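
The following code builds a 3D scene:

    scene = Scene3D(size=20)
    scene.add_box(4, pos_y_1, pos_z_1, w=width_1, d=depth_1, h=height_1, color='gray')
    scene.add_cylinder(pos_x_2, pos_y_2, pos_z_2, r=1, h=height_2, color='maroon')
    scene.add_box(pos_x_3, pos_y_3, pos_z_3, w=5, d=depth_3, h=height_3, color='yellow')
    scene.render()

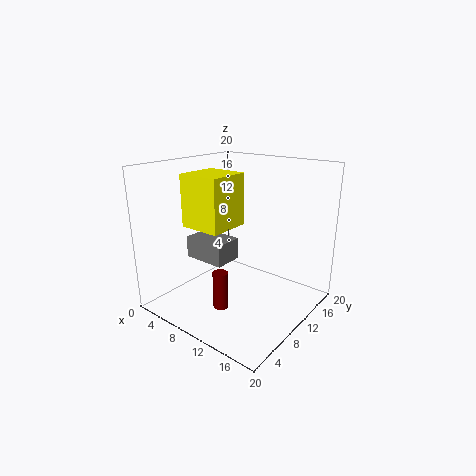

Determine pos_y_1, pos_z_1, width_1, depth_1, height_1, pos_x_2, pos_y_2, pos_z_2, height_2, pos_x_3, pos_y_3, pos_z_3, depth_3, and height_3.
pos_y_1 = 6; pos_z_1 = 7; width_1 = 6; depth_1 = 4; height_1 = 3; pos_x_2 = 11; pos_y_2 = 5; pos_z_2 = 2; height_2 = 5; pos_x_3 = 9; pos_y_3 = 1; pos_z_3 = 14; depth_3 = 5; height_3 = 6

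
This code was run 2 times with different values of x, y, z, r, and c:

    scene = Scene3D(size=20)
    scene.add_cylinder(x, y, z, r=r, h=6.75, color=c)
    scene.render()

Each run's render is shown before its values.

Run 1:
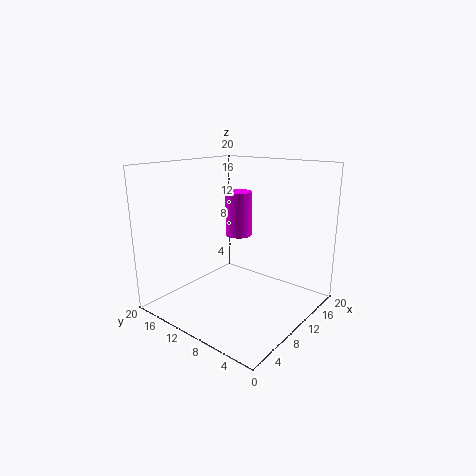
x = 14.25, y = 13.25, z = 8.75, r = 2, c = 'magenta'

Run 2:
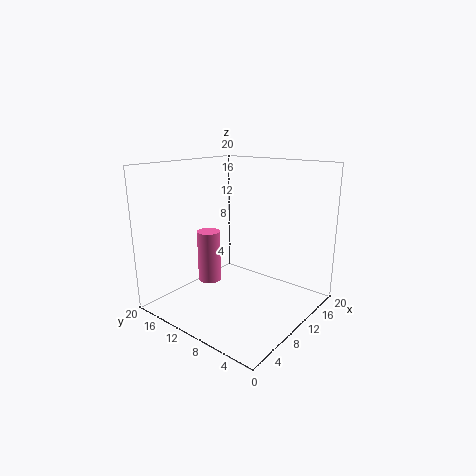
x = 5.75, y = 11.5, z = 5, r = 1.5, c = 'hotpink'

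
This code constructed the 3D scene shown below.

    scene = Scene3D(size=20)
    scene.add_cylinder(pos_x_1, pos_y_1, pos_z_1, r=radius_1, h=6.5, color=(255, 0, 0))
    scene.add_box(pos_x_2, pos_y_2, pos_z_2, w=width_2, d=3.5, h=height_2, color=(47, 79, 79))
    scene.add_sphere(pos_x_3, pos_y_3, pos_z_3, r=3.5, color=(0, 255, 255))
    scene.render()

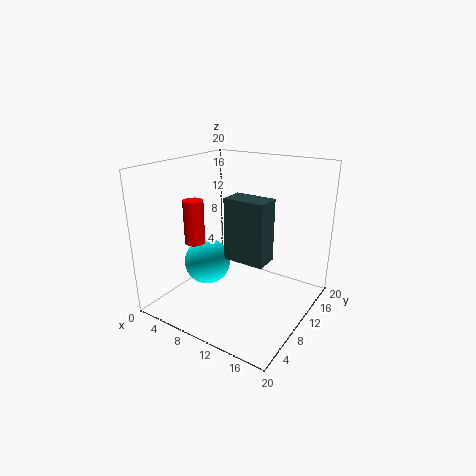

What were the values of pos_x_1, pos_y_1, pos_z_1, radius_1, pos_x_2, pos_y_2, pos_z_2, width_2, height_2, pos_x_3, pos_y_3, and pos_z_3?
pos_x_1 = 3, pos_y_1 = 9, pos_z_1 = 8, radius_1 = 1.5, pos_x_2 = 8, pos_y_2 = 9.5, pos_z_2 = 6.5, width_2 = 6, height_2 = 9, pos_x_3 = 4, pos_y_3 = 10.5, pos_z_3 = 4.5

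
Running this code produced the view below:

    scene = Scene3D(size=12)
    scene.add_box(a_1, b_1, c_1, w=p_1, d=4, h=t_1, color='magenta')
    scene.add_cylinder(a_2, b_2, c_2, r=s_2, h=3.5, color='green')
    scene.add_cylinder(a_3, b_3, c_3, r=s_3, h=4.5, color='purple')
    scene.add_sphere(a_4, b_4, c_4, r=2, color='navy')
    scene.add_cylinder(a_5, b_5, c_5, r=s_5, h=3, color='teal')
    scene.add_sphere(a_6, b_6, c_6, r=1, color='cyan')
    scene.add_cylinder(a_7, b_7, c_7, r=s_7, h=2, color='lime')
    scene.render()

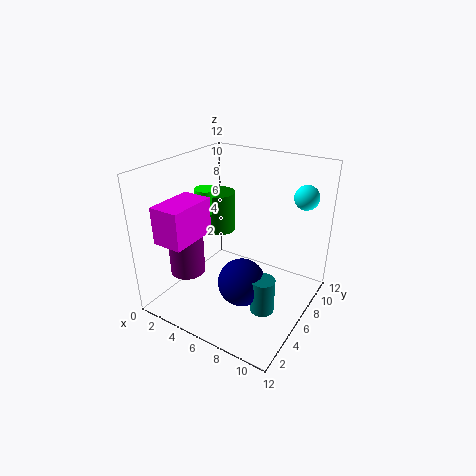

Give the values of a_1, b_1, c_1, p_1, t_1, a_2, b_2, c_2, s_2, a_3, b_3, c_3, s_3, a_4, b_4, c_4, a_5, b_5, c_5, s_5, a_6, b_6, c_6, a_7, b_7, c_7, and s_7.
a_1 = 1.5, b_1 = 1, c_1 = 6.5, p_1 = 2.5, t_1 = 3, a_2 = 3, b_2 = 7.5, c_2 = 5.5, s_2 = 1.5, a_3 = 2, b_3 = 4, c_3 = 2.5, s_3 = 1.5, a_4 = 7, b_4 = 5, c_4 = 2.5, a_5 = 9, b_5 = 5, c_5 = 0.5, s_5 = 1, a_6 = 10.5, b_6 = 9, c_6 = 9.5, a_7 = 2.5, b_7 = 6.5, c_7 = 7.5, s_7 = 1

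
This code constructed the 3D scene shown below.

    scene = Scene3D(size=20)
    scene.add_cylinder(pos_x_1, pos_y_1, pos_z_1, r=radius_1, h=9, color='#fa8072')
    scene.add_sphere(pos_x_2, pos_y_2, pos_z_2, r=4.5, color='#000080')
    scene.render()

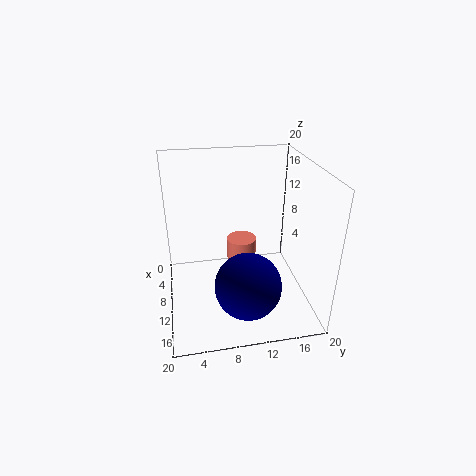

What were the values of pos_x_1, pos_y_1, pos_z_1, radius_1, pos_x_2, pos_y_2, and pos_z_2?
pos_x_1 = 10, pos_y_1 = 10.5, pos_z_1 = 1, radius_1 = 2, pos_x_2 = 14.5, pos_y_2 = 10.5, pos_z_2 = 5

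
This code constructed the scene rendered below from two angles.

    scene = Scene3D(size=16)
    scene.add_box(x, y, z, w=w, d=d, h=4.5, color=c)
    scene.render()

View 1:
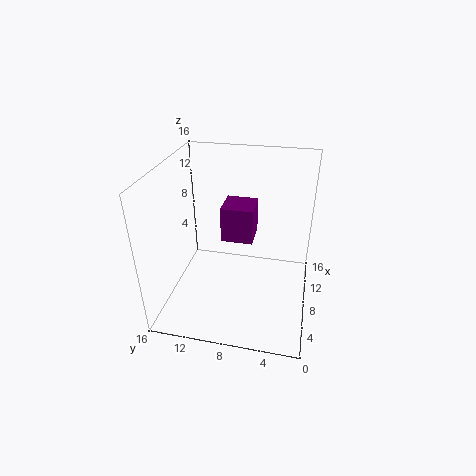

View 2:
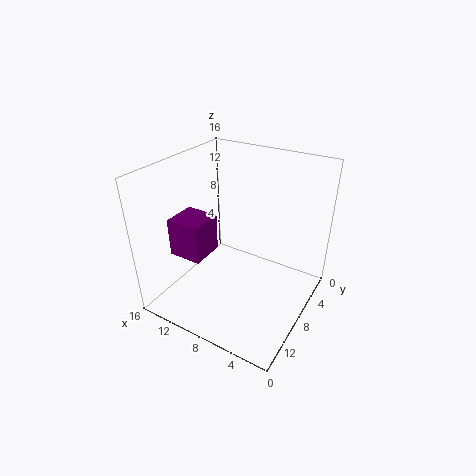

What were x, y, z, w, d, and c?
x = 11.5, y = 7, z = 5, w = 4, d = 4, c = 'purple'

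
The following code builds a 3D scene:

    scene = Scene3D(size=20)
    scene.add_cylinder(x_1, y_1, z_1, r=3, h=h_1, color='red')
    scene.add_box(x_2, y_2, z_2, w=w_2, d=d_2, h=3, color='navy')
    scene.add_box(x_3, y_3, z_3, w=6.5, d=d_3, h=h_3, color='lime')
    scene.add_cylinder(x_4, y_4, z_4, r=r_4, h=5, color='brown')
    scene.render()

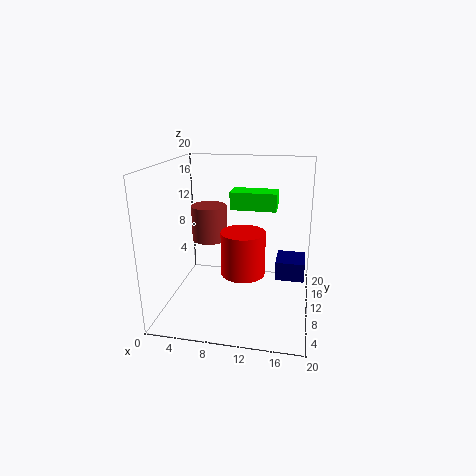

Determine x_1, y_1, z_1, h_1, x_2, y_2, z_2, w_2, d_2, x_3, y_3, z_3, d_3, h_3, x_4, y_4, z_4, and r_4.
x_1 = 11
y_1 = 8.5
z_1 = 5.5
h_1 = 6
x_2 = 15
y_2 = 14.5
z_2 = 1.5
w_2 = 4.5
d_2 = 5
x_3 = 8.5
y_3 = 11.5
z_3 = 13.5
d_3 = 3.5
h_3 = 2.5
x_4 = 5.5
y_4 = 11.5
z_4 = 9
r_4 = 2.5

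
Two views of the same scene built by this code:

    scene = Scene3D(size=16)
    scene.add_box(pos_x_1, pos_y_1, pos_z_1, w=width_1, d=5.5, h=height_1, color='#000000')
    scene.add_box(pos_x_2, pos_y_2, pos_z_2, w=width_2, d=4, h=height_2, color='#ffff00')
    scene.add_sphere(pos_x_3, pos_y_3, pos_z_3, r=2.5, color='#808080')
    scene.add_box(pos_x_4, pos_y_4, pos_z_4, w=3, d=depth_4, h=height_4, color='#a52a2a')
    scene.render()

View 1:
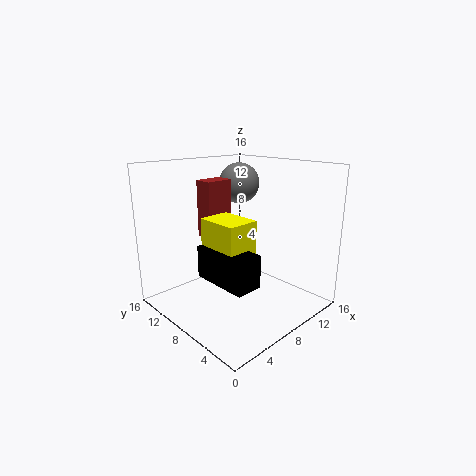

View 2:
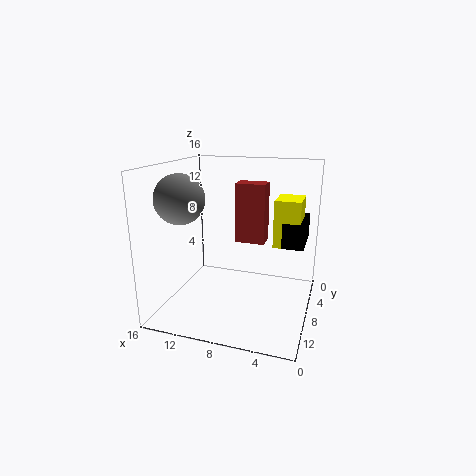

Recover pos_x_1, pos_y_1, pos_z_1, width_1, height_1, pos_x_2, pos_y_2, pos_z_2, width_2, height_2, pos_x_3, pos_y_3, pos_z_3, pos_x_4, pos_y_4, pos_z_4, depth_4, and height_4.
pos_x_1 = 1, pos_y_1 = 0.5, pos_z_1 = 6.5, width_1 = 2.5, height_1 = 3, pos_x_2 = 1.5, pos_y_2 = 2, pos_z_2 = 6.5, width_2 = 3, height_2 = 5.5, pos_x_3 = 12.5, pos_y_3 = 12.5, pos_z_3 = 13, pos_x_4 = 4.5, pos_y_4 = 8.5, pos_z_4 = 8.5, depth_4 = 2, height_4 = 6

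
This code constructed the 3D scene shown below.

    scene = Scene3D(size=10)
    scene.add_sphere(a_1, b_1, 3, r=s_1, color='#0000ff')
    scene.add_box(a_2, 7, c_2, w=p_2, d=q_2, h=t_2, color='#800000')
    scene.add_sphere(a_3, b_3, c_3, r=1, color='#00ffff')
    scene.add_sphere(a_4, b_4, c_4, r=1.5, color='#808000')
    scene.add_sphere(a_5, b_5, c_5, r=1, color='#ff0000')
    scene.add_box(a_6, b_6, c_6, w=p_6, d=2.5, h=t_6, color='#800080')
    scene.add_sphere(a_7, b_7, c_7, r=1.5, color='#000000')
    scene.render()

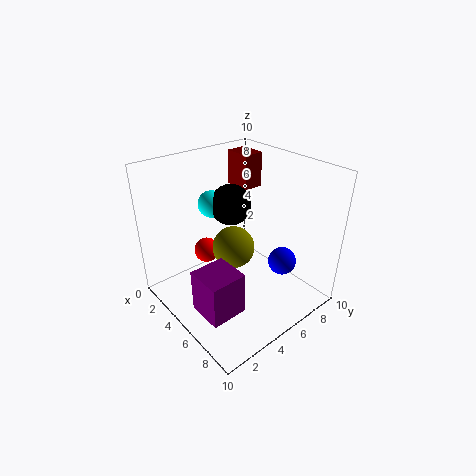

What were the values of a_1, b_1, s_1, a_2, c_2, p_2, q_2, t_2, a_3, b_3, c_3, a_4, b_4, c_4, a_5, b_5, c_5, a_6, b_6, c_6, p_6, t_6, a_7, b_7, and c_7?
a_1 = 7; b_1 = 7.5; s_1 = 1; a_2 = 1.5; c_2 = 7.5; p_2 = 2; q_2 = 1.5; t_2 = 2.5; a_3 = 2; b_3 = 5; c_3 = 6.5; a_4 = 4.5; b_4 = 5; c_4 = 4; a_5 = 1; b_5 = 5; c_5 = 2; a_6 = 5; b_6 = 1; c_6 = 1; p_6 = 2.5; t_6 = 3; a_7 = 3; b_7 = 6; c_7 = 6.5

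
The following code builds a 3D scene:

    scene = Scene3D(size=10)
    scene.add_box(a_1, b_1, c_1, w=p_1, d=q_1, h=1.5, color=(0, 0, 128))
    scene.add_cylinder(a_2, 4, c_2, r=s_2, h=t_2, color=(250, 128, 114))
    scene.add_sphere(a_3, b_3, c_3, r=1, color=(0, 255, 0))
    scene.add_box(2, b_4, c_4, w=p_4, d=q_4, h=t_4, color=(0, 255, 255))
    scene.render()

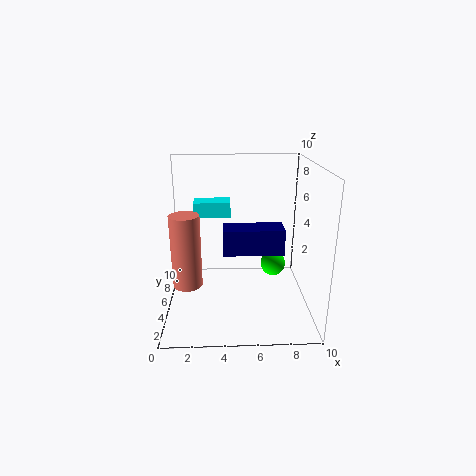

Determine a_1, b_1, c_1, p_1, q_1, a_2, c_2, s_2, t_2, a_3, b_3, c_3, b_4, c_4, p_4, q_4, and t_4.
a_1 = 4, b_1 = 1, c_1 = 5.5, p_1 = 3.5, q_1 = 1.5, a_2 = 1.5, c_2 = 2, s_2 = 1, t_2 = 5, a_3 = 8, b_3 = 8, c_3 = 1.5, b_4 = 5, c_4 = 6.5, p_4 = 2.5, q_4 = 1.5, t_4 = 1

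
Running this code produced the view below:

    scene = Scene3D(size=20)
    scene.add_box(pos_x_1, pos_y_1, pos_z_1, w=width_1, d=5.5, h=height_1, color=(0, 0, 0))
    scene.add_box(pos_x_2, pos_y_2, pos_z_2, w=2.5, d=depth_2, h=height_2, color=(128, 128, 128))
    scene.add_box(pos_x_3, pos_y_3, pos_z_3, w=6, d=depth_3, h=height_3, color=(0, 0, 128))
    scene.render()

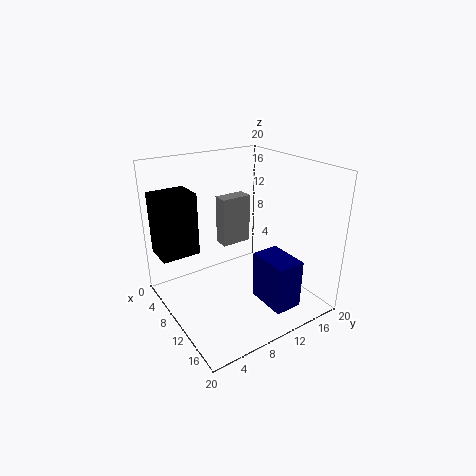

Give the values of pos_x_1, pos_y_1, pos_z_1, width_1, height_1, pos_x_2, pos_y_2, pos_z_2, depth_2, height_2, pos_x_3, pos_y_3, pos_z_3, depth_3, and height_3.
pos_x_1 = 1.5, pos_y_1 = 0.5, pos_z_1 = 7, width_1 = 4.5, height_1 = 9, pos_x_2 = 0.5, pos_y_2 = 12, pos_z_2 = 5, depth_2 = 5, height_2 = 8, pos_x_3 = 11, pos_y_3 = 12, pos_z_3 = 0.5, depth_3 = 4, height_3 = 7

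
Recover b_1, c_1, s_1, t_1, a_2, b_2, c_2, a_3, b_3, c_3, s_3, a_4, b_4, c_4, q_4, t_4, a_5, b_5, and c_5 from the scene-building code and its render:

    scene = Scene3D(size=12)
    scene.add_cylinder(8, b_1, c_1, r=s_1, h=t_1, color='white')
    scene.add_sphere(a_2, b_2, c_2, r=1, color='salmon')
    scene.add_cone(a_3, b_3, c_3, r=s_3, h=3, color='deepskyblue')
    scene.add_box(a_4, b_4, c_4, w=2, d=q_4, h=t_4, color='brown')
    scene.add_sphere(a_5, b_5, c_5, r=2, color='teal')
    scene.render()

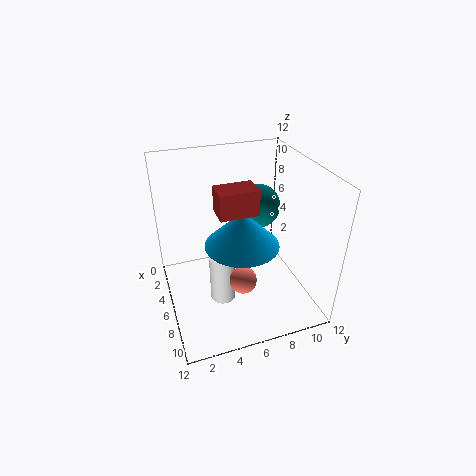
b_1 = 4
c_1 = 2
s_1 = 1
t_1 = 4
a_2 = 10
b_2 = 5
c_2 = 5
a_3 = 7
b_3 = 6
c_3 = 6
s_3 = 3
a_4 = 6
b_4 = 4
c_4 = 9
q_4 = 3
t_4 = 2
a_5 = 3
b_5 = 9
c_5 = 7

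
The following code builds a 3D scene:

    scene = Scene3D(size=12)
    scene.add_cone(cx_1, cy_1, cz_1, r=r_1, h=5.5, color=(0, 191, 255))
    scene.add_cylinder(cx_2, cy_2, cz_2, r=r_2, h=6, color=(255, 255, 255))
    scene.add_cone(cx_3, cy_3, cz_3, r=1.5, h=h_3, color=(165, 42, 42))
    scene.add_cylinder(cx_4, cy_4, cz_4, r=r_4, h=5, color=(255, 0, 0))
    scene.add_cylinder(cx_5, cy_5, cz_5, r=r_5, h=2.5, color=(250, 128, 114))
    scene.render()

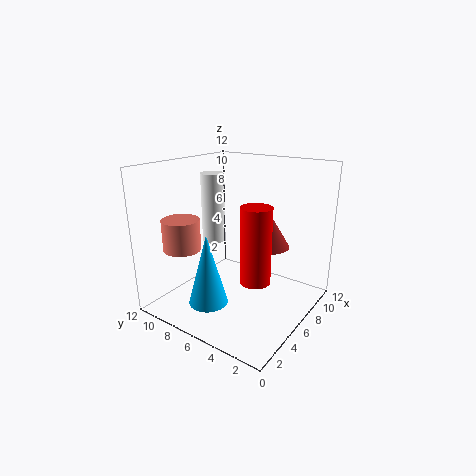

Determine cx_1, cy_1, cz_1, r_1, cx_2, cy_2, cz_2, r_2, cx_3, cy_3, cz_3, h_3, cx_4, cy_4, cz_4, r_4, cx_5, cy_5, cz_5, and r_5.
cx_1 = 2; cy_1 = 6; cz_1 = 2; r_1 = 1.5; cx_2 = 6.5; cy_2 = 9; cz_2 = 5; r_2 = 1; cx_3 = 5; cy_3 = 2.5; cz_3 = 6.5; h_3 = 2.5; cx_4 = 1.5; cy_4 = 1.5; cz_4 = 5.5; r_4 = 1; cx_5 = 2.5; cy_5 = 9; cz_5 = 5.5; r_5 = 1.5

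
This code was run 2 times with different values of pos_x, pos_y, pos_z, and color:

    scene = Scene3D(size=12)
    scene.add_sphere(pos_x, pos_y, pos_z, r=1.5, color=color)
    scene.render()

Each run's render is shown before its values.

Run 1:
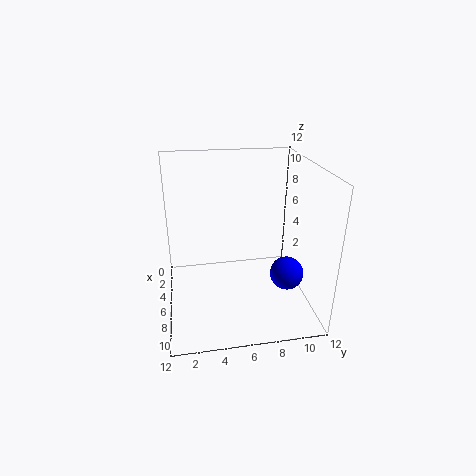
pos_x = 6; pos_y = 10.5; pos_z = 2; color = 'blue'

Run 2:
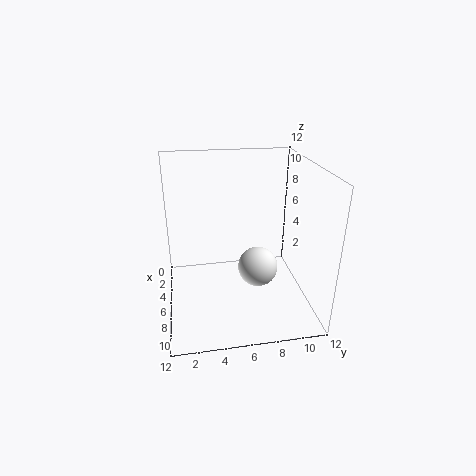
pos_x = 9; pos_y = 7; pos_z = 5; color = 'white'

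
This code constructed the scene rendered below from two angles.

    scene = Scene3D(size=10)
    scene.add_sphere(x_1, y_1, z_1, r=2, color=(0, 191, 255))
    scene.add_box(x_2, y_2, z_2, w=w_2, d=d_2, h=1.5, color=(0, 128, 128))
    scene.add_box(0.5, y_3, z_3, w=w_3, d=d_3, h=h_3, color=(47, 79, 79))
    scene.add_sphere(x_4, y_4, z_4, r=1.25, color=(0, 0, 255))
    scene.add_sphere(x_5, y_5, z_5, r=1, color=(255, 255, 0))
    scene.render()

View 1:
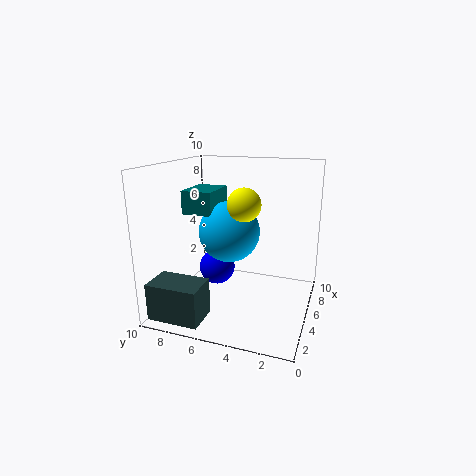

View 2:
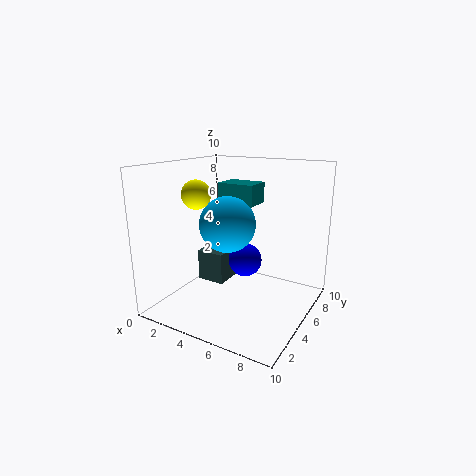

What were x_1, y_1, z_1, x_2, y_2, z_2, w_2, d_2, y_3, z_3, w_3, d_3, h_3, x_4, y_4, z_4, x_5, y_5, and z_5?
x_1 = 4, y_1 = 5.25, z_1 = 5.75, x_2 = 2.75, y_2 = 6, z_2 = 7, w_2 = 2.75, d_2 = 2, y_3 = 6.25, z_3 = 0.25, w_3 = 2.25, d_3 = 3.5, h_3 = 2.5, x_4 = 4.75, y_4 = 6.5, z_4 = 2.75, x_5 = 2.5, y_5 = 3.75, z_5 = 8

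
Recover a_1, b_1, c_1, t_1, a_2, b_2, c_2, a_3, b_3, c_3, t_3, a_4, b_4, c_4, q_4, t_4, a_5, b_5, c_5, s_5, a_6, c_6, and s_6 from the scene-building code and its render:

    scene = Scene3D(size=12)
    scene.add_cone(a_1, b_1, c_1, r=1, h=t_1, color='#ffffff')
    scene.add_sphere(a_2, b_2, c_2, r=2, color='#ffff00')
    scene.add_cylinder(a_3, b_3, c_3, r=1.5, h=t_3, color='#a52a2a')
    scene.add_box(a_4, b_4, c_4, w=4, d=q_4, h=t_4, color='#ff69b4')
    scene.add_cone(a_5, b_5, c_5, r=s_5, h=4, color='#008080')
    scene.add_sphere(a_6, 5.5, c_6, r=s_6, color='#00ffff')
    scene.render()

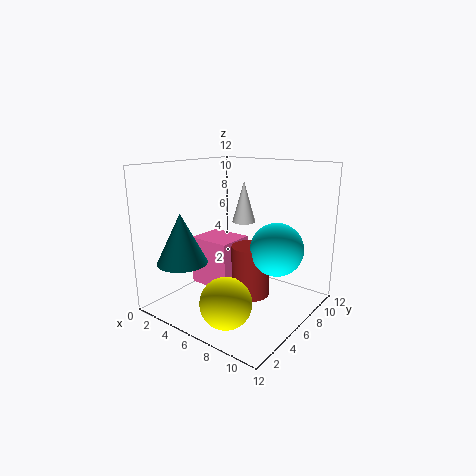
a_1 = 5.5
b_1 = 7.5
c_1 = 7
t_1 = 3.5
a_2 = 7.5
b_2 = 2.5
c_2 = 2
a_3 = 8
b_3 = 5
c_3 = 2
t_3 = 4
a_4 = 0.5
b_4 = 6
c_4 = 0.5
q_4 = 3.5
t_4 = 4.5
a_5 = 3.5
b_5 = 2
c_5 = 4.5
s_5 = 2
a_6 = 10
c_6 = 6
s_6 = 2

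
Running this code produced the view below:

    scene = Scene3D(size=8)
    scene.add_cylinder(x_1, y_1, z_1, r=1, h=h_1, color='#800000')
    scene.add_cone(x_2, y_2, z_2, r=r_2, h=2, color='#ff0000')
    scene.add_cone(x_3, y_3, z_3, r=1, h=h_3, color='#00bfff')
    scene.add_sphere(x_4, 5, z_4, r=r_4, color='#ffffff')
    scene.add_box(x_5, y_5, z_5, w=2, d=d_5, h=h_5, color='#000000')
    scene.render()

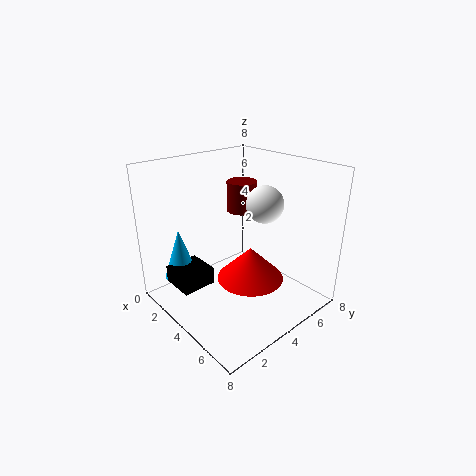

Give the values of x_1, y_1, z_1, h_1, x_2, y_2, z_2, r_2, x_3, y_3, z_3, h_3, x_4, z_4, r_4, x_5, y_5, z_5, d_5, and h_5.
x_1 = 1, y_1 = 7, z_1 = 4, h_1 = 2, x_2 = 4, y_2 = 5, z_2 = 1, r_2 = 2, x_3 = 1, y_3 = 2, z_3 = 1, h_3 = 3, x_4 = 5, z_4 = 6, r_4 = 1, x_5 = 1, y_5 = 1, z_5 = 1, d_5 = 2, h_5 = 1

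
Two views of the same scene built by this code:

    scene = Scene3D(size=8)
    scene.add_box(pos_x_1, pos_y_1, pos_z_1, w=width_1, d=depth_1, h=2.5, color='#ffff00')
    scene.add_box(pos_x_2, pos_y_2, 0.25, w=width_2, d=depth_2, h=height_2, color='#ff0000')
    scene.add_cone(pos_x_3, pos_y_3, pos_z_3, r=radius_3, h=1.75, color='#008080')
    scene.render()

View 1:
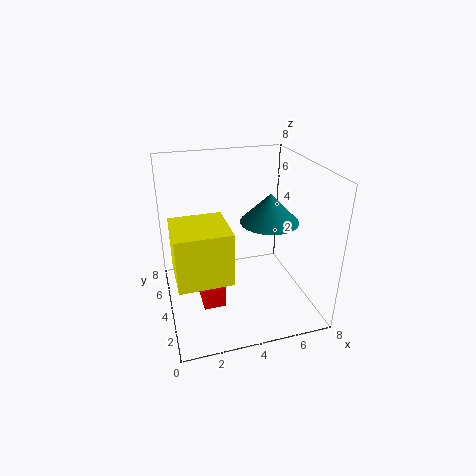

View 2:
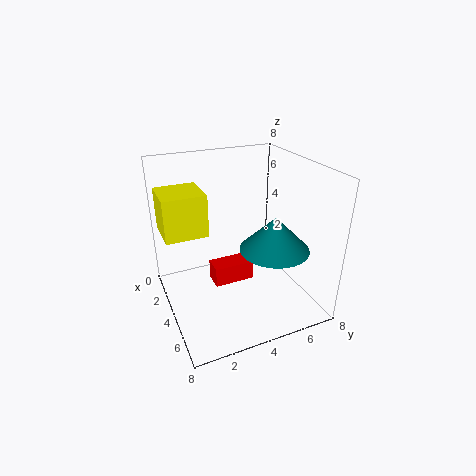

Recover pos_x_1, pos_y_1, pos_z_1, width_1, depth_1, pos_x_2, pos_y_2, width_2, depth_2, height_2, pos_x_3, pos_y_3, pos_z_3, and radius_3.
pos_x_1 = 0.25; pos_y_1 = 0.25; pos_z_1 = 3.75; width_1 = 2.5; depth_1 = 2.5; pos_x_2 = 1.75; pos_y_2 = 3; width_2 = 1.25; depth_2 = 2.5; height_2 = 1.25; pos_x_3 = 6.25; pos_y_3 = 5; pos_z_3 = 4.25; radius_3 = 1.75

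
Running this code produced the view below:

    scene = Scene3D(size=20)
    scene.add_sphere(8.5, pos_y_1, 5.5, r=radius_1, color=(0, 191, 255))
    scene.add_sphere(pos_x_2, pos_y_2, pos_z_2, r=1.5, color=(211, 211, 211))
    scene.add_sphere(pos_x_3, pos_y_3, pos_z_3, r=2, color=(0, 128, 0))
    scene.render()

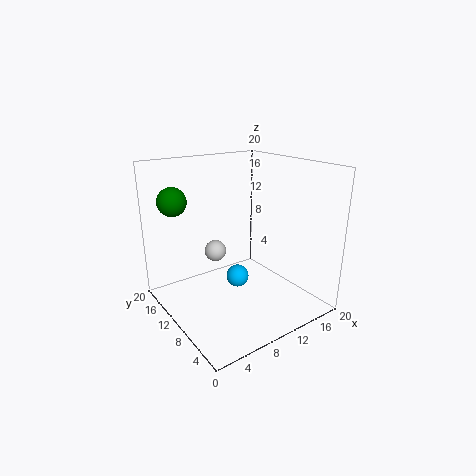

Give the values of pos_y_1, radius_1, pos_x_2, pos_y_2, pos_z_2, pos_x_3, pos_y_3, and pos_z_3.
pos_y_1 = 8; radius_1 = 1.5; pos_x_2 = 7.5; pos_y_2 = 12; pos_z_2 = 8; pos_x_3 = 3; pos_y_3 = 15.5; pos_z_3 = 15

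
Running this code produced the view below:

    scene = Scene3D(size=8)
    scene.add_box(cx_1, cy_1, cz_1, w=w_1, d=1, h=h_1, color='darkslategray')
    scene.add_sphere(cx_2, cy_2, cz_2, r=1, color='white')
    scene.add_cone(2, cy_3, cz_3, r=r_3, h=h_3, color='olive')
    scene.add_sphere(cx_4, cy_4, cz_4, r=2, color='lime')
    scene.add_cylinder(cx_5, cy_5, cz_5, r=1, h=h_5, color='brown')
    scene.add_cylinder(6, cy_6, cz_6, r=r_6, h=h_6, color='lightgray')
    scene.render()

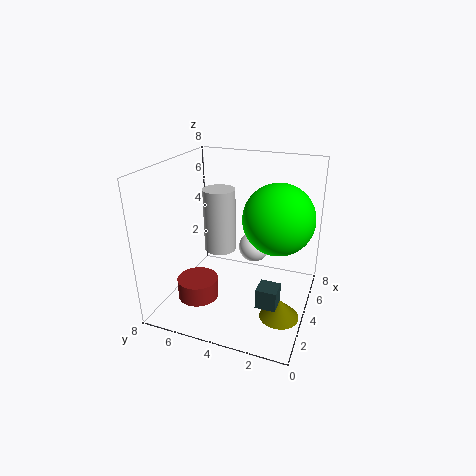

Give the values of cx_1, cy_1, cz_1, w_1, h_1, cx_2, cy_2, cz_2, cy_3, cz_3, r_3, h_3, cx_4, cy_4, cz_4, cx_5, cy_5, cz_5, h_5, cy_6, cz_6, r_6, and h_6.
cx_1 = 1, cy_1 = 1, cz_1 = 2, w_1 = 1, h_1 = 1, cx_2 = 7, cy_2 = 4, cz_2 = 2, cy_3 = 1, cz_3 = 1, r_3 = 1, h_3 = 1, cx_4 = 5, cy_4 = 2, cz_4 = 5, cx_5 = 1, cy_5 = 5, cz_5 = 2, h_5 = 1, cy_6 = 6, cz_6 = 2, r_6 = 1, h_6 = 4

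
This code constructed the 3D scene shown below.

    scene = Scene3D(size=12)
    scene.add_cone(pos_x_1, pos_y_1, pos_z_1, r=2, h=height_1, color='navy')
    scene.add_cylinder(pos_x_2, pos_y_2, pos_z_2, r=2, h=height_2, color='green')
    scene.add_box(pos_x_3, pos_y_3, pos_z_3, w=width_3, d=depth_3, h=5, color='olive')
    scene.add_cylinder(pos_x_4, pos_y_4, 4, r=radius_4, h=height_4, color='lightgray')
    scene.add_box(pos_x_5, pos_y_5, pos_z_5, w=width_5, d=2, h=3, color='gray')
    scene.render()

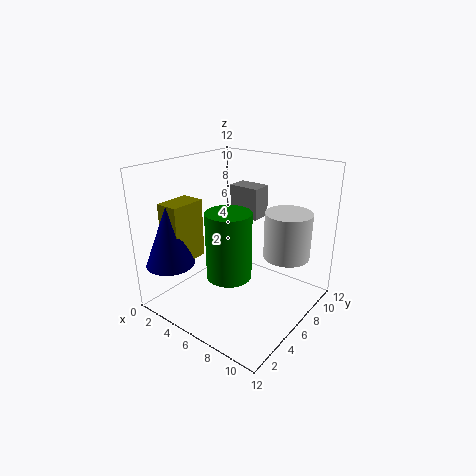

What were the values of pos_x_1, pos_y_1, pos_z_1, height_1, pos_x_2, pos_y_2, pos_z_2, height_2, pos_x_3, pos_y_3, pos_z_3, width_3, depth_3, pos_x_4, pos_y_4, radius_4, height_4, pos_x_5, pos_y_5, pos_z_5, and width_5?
pos_x_1 = 2
pos_y_1 = 2
pos_z_1 = 4
height_1 = 5
pos_x_2 = 5
pos_y_2 = 6
pos_z_2 = 2
height_2 = 6
pos_x_3 = 1
pos_y_3 = 2
pos_z_3 = 4
width_3 = 2
depth_3 = 3
pos_x_4 = 9
pos_y_4 = 9
radius_4 = 2
height_4 = 4
pos_x_5 = 2
pos_y_5 = 10
pos_z_5 = 6
width_5 = 3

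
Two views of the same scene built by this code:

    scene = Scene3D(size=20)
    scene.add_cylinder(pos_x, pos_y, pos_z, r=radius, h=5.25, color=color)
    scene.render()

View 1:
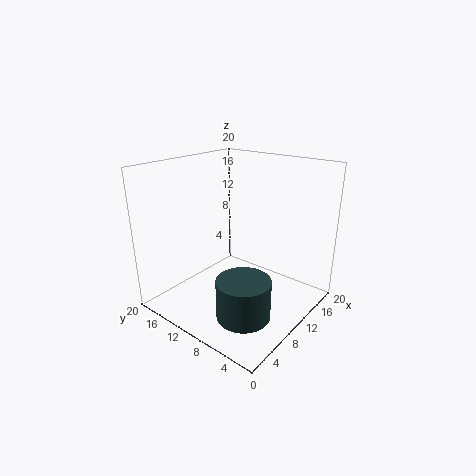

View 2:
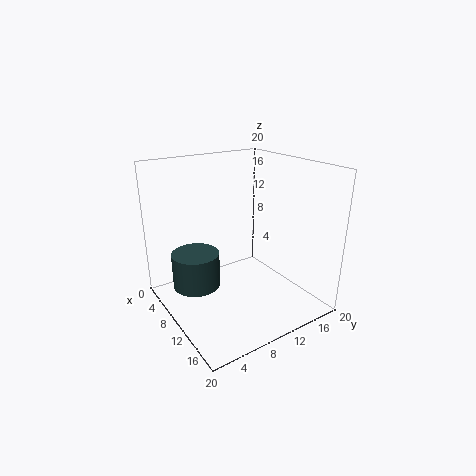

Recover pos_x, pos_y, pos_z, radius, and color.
pos_x = 5.5, pos_y = 5.5, pos_z = 1.75, radius = 3.5, color = 'darkslategray'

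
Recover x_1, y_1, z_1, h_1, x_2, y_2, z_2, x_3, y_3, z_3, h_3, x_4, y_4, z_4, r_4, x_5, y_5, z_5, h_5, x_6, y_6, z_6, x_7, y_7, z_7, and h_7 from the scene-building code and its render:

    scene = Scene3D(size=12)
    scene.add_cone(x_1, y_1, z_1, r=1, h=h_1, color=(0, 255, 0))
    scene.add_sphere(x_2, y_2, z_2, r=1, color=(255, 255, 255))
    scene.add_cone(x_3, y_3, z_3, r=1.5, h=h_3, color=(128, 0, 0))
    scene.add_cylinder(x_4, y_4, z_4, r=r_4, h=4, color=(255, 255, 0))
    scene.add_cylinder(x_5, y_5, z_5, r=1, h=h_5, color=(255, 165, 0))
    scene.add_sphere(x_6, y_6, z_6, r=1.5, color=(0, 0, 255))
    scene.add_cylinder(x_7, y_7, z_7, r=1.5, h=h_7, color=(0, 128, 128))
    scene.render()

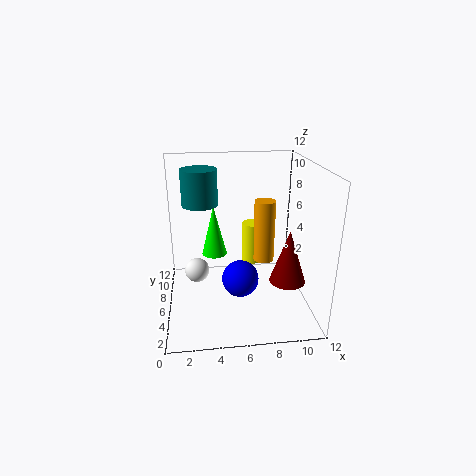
x_1 = 4
y_1 = 5.5
z_1 = 5
h_1 = 4
x_2 = 2.5
y_2 = 5.5
z_2 = 3.5
x_3 = 10
y_3 = 4.5
z_3 = 2.5
h_3 = 4.5
x_4 = 8
y_4 = 10.5
z_4 = 1.5
r_4 = 1
x_5 = 9
y_5 = 9.5
z_5 = 2
h_5 = 6
x_6 = 6
y_6 = 4.5
z_6 = 3
x_7 = 3
y_7 = 7.5
z_7 = 8.5
h_7 = 3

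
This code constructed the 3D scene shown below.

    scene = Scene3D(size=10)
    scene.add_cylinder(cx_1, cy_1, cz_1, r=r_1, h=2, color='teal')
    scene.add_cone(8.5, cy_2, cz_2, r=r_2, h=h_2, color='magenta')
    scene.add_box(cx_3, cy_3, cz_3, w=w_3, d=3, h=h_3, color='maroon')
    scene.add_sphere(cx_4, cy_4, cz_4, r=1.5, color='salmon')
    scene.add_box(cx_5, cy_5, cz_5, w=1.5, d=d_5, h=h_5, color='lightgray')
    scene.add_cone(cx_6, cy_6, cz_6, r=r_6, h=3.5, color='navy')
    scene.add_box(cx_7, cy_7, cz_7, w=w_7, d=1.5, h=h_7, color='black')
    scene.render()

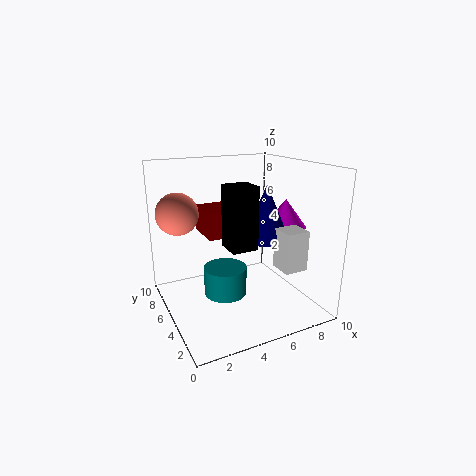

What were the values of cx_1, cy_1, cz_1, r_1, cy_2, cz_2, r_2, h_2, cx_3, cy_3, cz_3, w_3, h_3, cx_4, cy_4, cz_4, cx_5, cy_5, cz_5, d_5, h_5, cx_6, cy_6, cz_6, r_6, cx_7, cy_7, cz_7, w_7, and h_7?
cx_1 = 4; cy_1 = 5; cz_1 = 1; r_1 = 1.5; cy_2 = 4.5; cz_2 = 5.5; r_2 = 1.5; h_2 = 2; cx_3 = 3.5; cy_3 = 6.5; cz_3 = 4.5; w_3 = 2.5; h_3 = 2; cx_4 = 1.5; cy_4 = 7.5; cz_4 = 6.5; cx_5 = 6; cy_5 = 0.5; cz_5 = 4; d_5 = 1.5; h_5 = 2.5; cx_6 = 6; cy_6 = 3; cz_6 = 5.5; r_6 = 1.5; cx_7 = 2.5; cy_7 = 0.5; cz_7 = 6; w_7 = 1.5; h_7 = 3.5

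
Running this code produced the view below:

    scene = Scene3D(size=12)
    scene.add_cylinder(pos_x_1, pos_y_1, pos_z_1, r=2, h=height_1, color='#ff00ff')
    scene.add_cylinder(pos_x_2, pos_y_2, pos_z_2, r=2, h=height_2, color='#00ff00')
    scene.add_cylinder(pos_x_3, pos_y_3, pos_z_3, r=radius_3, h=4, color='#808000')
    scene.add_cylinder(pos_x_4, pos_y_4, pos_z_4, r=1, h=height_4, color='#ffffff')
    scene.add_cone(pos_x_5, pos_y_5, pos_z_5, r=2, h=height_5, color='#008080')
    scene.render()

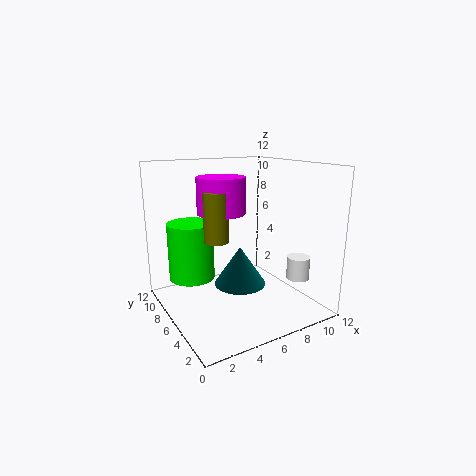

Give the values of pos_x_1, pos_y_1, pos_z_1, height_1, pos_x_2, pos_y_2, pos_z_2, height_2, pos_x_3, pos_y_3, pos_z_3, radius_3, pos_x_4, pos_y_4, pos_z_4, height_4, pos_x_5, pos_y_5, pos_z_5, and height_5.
pos_x_1 = 5; pos_y_1 = 7; pos_z_1 = 8; height_1 = 3; pos_x_2 = 3; pos_y_2 = 9; pos_z_2 = 2; height_2 = 5; pos_x_3 = 4; pos_y_3 = 6; pos_z_3 = 6; radius_3 = 1; pos_x_4 = 11; pos_y_4 = 4; pos_z_4 = 2; height_4 = 2; pos_x_5 = 5; pos_y_5 = 4; pos_z_5 = 3; height_5 = 3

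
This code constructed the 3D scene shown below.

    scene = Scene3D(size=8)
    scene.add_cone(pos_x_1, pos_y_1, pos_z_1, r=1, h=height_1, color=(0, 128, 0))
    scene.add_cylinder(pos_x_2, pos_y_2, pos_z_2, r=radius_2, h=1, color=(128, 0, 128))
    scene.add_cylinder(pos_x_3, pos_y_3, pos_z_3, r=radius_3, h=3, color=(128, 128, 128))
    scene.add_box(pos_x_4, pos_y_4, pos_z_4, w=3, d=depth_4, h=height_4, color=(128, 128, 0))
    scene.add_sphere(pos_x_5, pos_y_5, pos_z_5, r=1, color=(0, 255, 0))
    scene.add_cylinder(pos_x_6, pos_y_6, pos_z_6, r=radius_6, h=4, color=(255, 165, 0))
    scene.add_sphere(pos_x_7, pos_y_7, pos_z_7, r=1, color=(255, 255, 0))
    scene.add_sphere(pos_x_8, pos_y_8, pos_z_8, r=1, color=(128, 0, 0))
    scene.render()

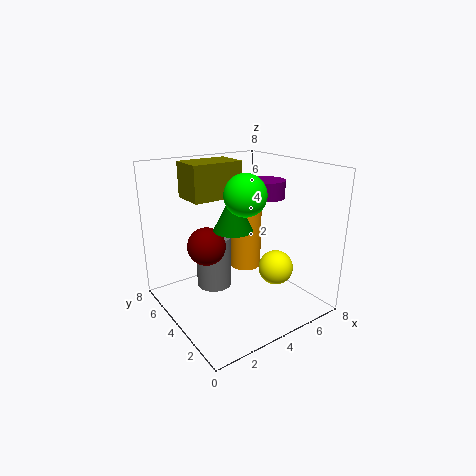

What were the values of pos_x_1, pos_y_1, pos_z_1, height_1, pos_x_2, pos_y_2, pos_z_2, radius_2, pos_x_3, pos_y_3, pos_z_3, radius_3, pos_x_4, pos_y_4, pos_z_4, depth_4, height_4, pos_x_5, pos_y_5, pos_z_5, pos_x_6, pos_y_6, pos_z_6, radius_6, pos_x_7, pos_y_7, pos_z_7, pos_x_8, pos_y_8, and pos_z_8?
pos_x_1 = 3; pos_y_1 = 3; pos_z_1 = 5; height_1 = 2; pos_x_2 = 6; pos_y_2 = 4; pos_z_2 = 6; radius_2 = 1; pos_x_3 = 3; pos_y_3 = 5; pos_z_3 = 1; radius_3 = 1; pos_x_4 = 2; pos_y_4 = 5; pos_z_4 = 6; depth_4 = 2; height_4 = 2; pos_x_5 = 3; pos_y_5 = 2; pos_z_5 = 7; pos_x_6 = 6; pos_y_6 = 6; pos_z_6 = 1; radius_6 = 1; pos_x_7 = 6; pos_y_7 = 3; pos_z_7 = 2; pos_x_8 = 2; pos_y_8 = 4; pos_z_8 = 4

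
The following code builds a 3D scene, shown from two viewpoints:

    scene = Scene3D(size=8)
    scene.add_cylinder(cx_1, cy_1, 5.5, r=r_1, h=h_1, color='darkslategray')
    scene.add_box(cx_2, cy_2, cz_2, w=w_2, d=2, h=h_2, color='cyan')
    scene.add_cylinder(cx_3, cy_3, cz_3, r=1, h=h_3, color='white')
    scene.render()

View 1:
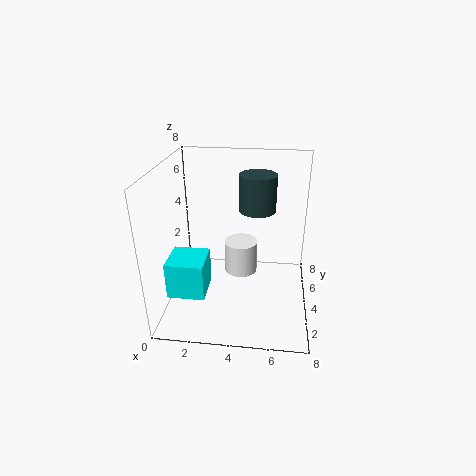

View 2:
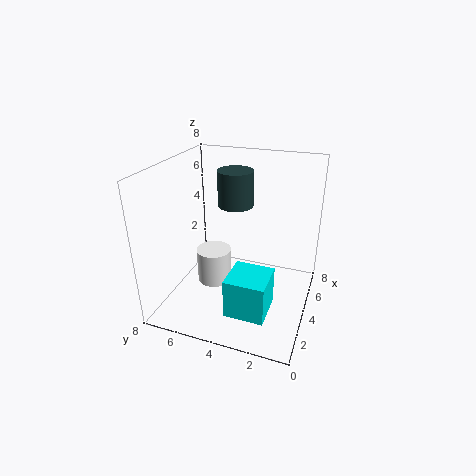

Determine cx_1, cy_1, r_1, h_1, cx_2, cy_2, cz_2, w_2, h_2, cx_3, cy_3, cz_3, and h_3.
cx_1 = 5, cy_1 = 4.5, r_1 = 1, h_1 = 2, cx_2 = 0.5, cy_2 = 1.5, cz_2 = 1.5, w_2 = 2, h_2 = 2, cx_3 = 4, cy_3 = 5.5, cz_3 = 1, h_3 = 2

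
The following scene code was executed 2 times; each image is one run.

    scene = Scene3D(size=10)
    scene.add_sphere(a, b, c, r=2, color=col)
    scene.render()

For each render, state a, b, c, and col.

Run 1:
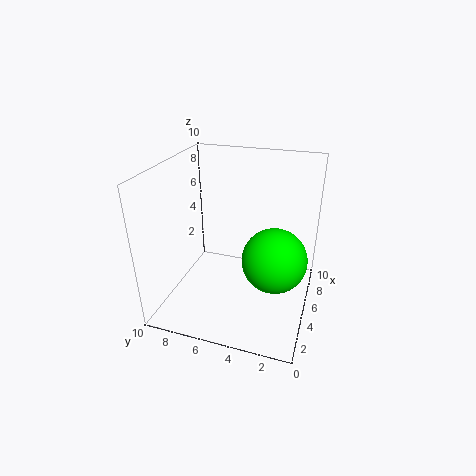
a = 3; b = 2; c = 5; col = 'lime'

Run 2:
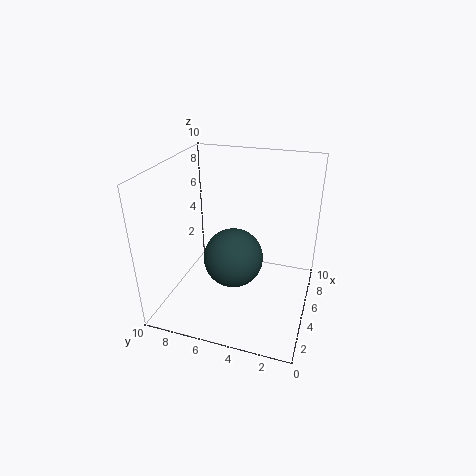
a = 4; b = 5; c = 4; col = 'darkslategray'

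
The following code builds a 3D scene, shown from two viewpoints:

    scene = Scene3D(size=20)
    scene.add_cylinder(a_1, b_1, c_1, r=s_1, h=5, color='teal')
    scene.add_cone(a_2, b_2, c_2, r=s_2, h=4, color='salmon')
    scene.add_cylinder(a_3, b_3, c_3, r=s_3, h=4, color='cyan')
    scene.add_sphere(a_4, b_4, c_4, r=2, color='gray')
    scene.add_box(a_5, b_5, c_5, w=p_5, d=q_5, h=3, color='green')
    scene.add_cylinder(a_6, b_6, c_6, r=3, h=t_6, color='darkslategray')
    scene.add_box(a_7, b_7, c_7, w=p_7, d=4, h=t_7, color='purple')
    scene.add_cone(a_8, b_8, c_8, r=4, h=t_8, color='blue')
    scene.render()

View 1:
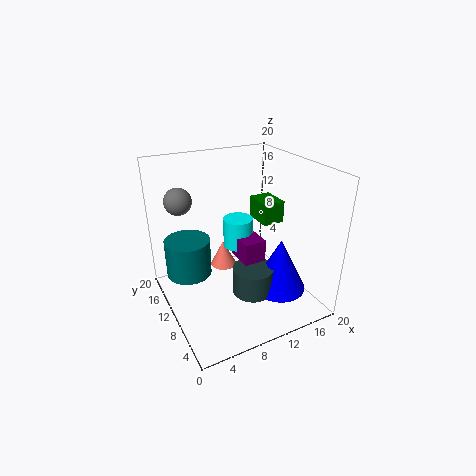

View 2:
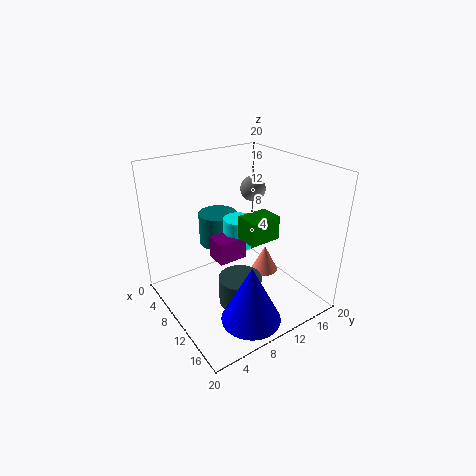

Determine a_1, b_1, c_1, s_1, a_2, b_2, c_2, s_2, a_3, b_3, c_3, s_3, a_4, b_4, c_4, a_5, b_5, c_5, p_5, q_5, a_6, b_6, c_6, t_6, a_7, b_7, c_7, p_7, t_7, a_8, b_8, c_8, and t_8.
a_1 = 3, b_1 = 11, c_1 = 6, s_1 = 3, a_2 = 10, b_2 = 15, c_2 = 3, s_2 = 2, a_3 = 10, b_3 = 10, c_3 = 9, s_3 = 2, a_4 = 4, b_4 = 17, c_4 = 14, a_5 = 13, b_5 = 8, c_5 = 12, p_5 = 3, q_5 = 4, a_6 = 12, b_6 = 9, c_6 = 1, t_6 = 4, a_7 = 9, b_7 = 6, c_7 = 8, p_7 = 3, t_7 = 3, a_8 = 16, b_8 = 8, c_8 = 1, t_8 = 8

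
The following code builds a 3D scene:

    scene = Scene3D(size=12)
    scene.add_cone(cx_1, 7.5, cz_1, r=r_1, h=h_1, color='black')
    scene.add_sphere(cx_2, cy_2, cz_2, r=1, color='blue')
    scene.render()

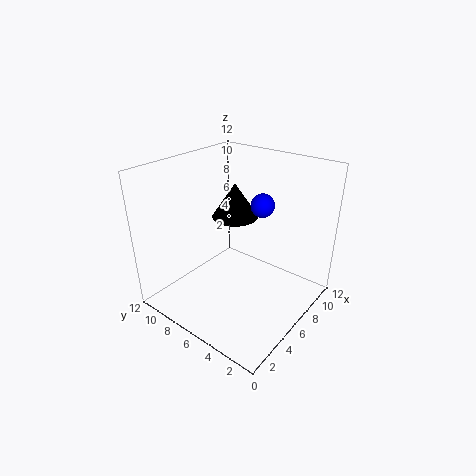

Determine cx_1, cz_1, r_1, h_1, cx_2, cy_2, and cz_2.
cx_1 = 7.5, cz_1 = 7, r_1 = 2, h_1 = 3, cx_2 = 8, cy_2 = 5, cz_2 = 8.5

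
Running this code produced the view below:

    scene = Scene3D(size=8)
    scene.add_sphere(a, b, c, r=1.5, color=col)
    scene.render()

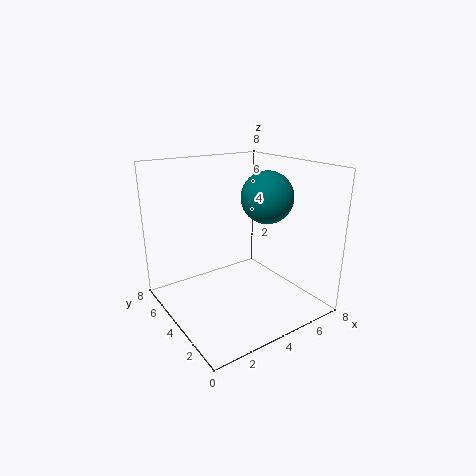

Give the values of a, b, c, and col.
a = 6
b = 4
c = 6
col = 'teal'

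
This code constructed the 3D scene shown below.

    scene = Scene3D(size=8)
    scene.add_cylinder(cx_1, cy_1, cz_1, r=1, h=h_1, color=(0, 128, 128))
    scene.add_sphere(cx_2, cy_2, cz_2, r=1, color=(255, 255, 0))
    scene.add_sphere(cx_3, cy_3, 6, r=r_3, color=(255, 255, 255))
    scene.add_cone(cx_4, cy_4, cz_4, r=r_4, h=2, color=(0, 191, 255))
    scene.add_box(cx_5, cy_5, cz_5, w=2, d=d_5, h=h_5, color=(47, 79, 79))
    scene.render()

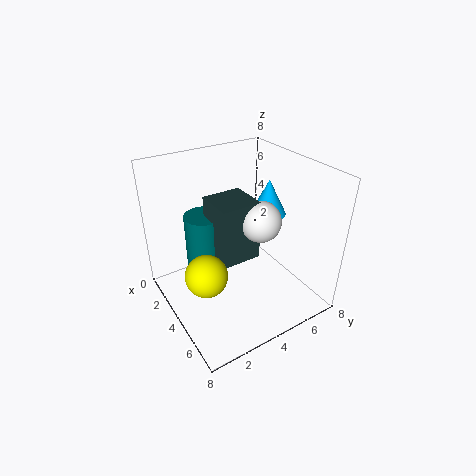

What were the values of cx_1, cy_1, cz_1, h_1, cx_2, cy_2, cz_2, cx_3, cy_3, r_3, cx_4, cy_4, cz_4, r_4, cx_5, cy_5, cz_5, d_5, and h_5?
cx_1 = 4, cy_1 = 2, cz_1 = 3, h_1 = 3, cx_2 = 6, cy_2 = 1, cz_2 = 4, cx_3 = 6, cy_3 = 4, r_3 = 1, cx_4 = 4, cy_4 = 6, cz_4 = 5, r_4 = 1, cx_5 = 4, cy_5 = 2, cz_5 = 4, d_5 = 2, h_5 = 3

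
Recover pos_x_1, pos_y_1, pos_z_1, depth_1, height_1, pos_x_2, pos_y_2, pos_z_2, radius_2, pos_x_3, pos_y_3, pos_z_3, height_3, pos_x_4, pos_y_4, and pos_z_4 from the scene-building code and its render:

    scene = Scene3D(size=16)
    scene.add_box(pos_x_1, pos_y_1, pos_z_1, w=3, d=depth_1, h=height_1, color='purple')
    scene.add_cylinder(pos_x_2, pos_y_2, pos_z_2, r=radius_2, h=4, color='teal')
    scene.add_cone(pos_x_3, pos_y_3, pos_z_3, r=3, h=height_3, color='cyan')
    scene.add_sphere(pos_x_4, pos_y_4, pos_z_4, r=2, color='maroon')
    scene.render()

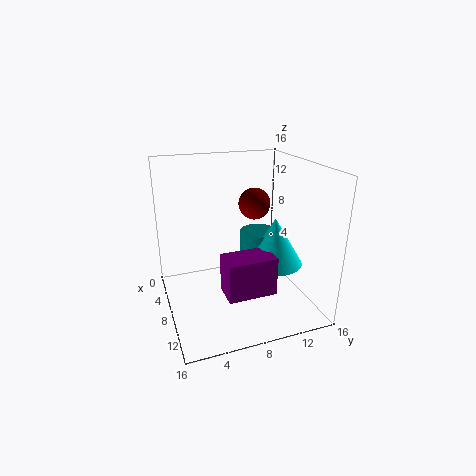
pos_x_1 = 11
pos_y_1 = 5
pos_z_1 = 4
depth_1 = 5
height_1 = 4
pos_x_2 = 9
pos_y_2 = 10
pos_z_2 = 5
radius_2 = 2
pos_x_3 = 11
pos_y_3 = 11
pos_z_3 = 6
height_3 = 5
pos_x_4 = 3
pos_y_4 = 12
pos_z_4 = 10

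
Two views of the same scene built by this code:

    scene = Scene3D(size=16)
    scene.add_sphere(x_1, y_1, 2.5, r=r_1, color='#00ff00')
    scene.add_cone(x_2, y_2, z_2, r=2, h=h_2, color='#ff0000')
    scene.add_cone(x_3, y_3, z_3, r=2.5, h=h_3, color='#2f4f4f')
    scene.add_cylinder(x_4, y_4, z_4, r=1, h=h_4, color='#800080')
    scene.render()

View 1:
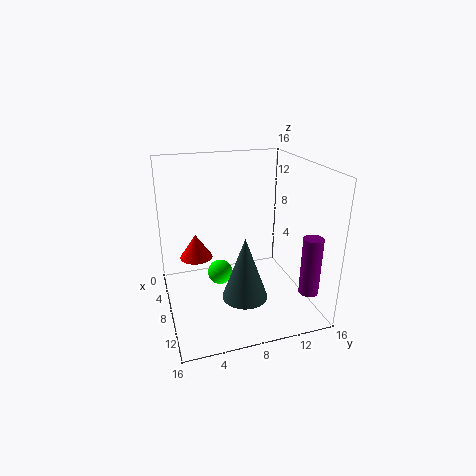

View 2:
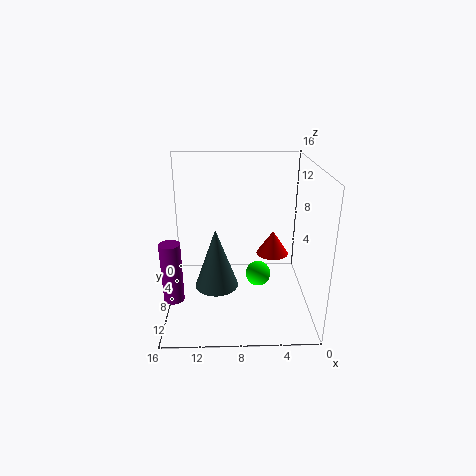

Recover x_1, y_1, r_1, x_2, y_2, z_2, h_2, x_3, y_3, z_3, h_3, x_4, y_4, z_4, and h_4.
x_1 = 5.5; y_1 = 6.5; r_1 = 1.5; x_2 = 3.5; y_2 = 4; z_2 = 4; h_2 = 3; x_3 = 10.5; y_3 = 8; z_3 = 2; h_3 = 7; x_4 = 14.5; y_4 = 13.5; z_4 = 4; h_4 = 6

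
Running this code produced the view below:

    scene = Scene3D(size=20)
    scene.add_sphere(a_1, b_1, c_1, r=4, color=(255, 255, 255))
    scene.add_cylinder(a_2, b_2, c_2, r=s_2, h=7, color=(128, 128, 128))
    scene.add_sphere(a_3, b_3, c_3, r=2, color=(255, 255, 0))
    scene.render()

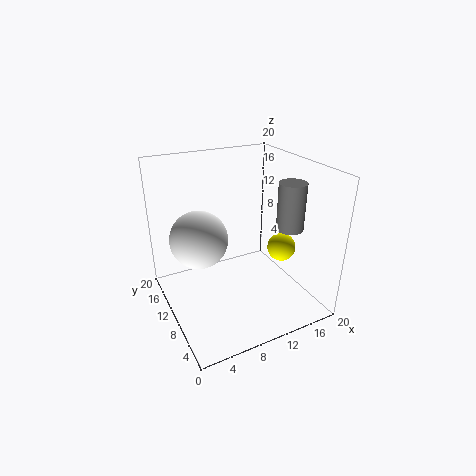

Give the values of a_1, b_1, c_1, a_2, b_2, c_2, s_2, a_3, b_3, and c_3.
a_1 = 5
b_1 = 12
c_1 = 10
a_2 = 18
b_2 = 9
c_2 = 10
s_2 = 2
a_3 = 16
b_3 = 8
c_3 = 8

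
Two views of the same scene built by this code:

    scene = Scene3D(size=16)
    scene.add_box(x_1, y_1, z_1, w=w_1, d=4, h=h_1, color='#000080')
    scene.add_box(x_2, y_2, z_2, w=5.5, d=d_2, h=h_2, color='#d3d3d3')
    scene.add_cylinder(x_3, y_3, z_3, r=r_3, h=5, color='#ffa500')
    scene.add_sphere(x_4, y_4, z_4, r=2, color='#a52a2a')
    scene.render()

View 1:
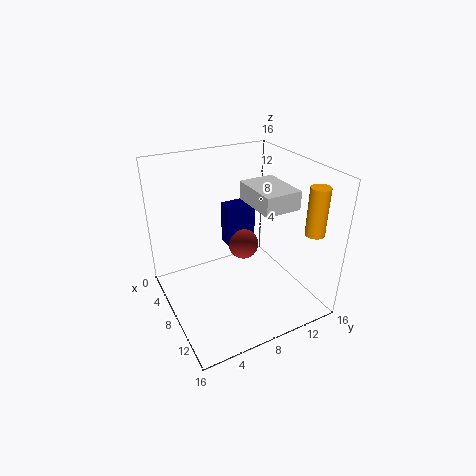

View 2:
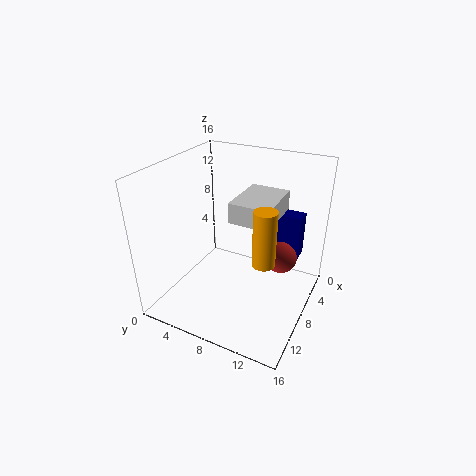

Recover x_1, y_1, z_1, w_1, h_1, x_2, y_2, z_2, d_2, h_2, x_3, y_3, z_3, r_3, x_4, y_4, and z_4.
x_1 = 0.5, y_1 = 9.5, z_1 = 3.5, w_1 = 2, h_1 = 5.5, x_2 = 6.5, y_2 = 9, z_2 = 12, d_2 = 4, h_2 = 2, x_3 = 14, y_3 = 13.5, z_3 = 10, r_3 = 1, x_4 = 3, y_4 = 11.5, z_4 = 3.5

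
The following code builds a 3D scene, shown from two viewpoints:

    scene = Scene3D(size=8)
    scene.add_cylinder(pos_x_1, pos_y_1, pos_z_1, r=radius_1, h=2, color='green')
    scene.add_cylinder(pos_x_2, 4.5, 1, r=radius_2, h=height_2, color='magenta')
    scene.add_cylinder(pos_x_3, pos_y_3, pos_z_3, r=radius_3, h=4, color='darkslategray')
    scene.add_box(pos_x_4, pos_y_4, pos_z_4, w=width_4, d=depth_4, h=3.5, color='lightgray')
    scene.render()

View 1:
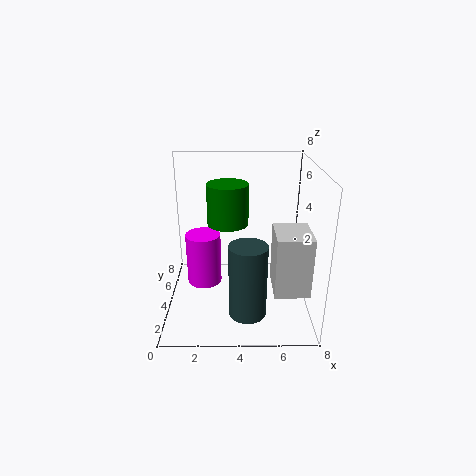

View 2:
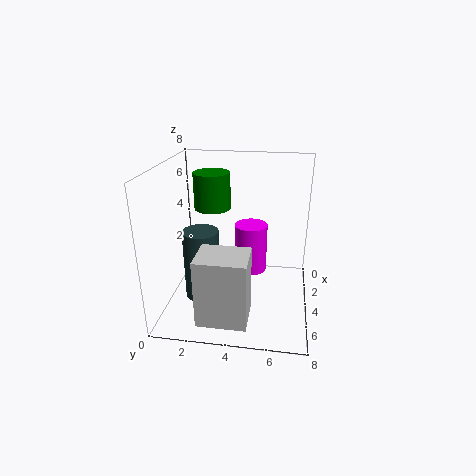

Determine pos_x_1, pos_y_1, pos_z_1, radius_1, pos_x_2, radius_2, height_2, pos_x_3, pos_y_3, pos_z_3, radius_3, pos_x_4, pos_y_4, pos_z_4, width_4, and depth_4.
pos_x_1 = 3.5; pos_y_1 = 2.5; pos_z_1 = 5.5; radius_1 = 1; pos_x_2 = 2; radius_2 = 1; height_2 = 3; pos_x_3 = 4.5; pos_y_3 = 2; pos_z_3 = 0.5; radius_3 = 1; pos_x_4 = 6; pos_y_4 = 2.5; pos_z_4 = 1; width_4 = 2; depth_4 = 2.5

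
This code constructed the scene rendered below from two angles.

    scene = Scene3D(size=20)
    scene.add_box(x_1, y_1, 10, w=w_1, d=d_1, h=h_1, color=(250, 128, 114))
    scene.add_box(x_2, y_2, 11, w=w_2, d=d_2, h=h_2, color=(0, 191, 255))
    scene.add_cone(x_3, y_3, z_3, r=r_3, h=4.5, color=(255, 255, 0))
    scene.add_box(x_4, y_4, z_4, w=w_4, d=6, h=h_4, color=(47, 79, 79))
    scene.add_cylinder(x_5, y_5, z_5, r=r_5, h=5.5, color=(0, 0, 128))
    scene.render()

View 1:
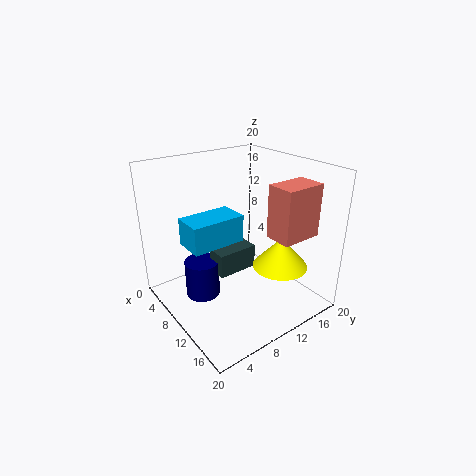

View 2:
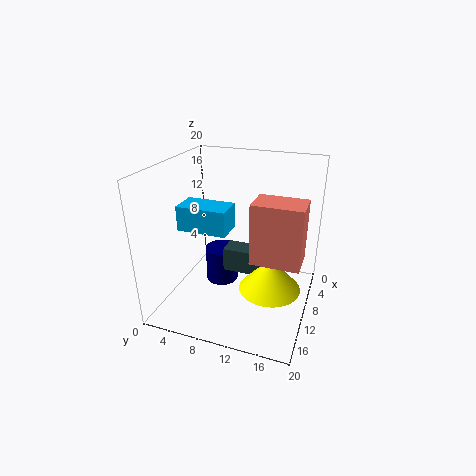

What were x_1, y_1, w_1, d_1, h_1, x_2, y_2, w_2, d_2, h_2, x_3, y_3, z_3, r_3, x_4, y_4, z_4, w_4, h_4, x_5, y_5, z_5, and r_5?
x_1 = 12, y_1 = 13.5, w_1 = 4, d_1 = 6, h_1 = 7.5, x_2 = 8.5, y_2 = 2, w_2 = 4, d_2 = 7, h_2 = 3.5, x_3 = 13, y_3 = 15.5, z_3 = 5, r_3 = 4, x_4 = 6.5, y_4 = 7.5, z_4 = 4, w_4 = 3, h_4 = 3.5, x_5 = 6.5, y_5 = 6, z_5 = 0.5, r_5 = 2.5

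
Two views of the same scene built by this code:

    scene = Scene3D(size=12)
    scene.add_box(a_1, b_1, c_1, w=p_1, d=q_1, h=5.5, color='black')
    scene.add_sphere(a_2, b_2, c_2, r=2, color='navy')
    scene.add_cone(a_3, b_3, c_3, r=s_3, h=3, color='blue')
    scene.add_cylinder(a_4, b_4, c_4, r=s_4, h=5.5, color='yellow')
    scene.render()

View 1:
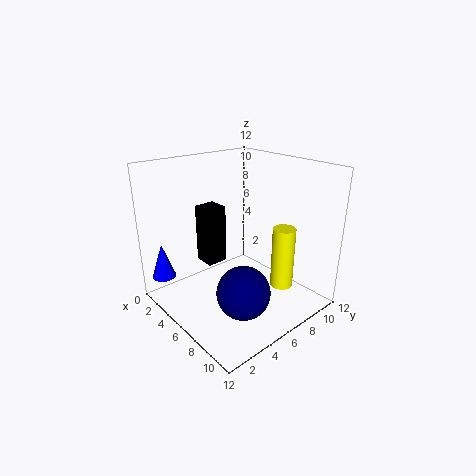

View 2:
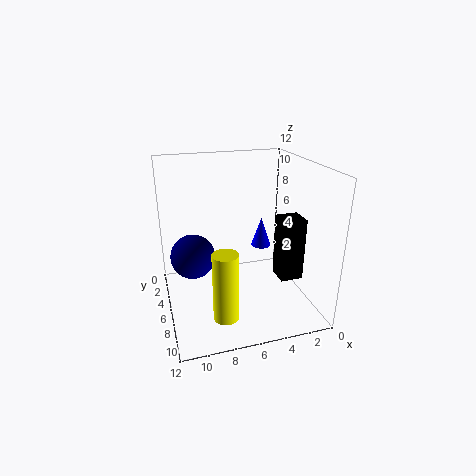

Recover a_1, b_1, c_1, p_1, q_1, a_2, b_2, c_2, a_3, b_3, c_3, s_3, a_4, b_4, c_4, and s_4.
a_1 = 0.5
b_1 = 5.5
c_1 = 2
p_1 = 2
q_1 = 2
a_2 = 9.5
b_2 = 3.5
c_2 = 3.5
a_3 = 2
b_3 = 1
c_3 = 2.5
s_3 = 1
a_4 = 8
b_4 = 9.5
c_4 = 1
s_4 = 1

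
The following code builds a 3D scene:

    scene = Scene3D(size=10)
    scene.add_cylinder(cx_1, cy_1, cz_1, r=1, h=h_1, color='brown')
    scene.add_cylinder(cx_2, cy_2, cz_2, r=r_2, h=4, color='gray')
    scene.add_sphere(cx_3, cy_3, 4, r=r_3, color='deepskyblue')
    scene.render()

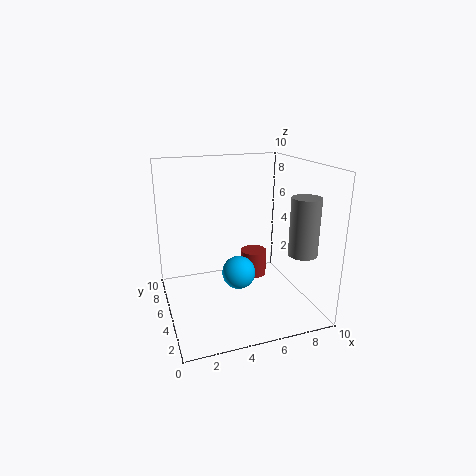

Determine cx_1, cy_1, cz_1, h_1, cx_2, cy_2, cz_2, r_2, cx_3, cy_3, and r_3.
cx_1 = 7
cy_1 = 7
cz_1 = 1
h_1 = 2
cx_2 = 9
cy_2 = 3
cz_2 = 4
r_2 = 1
cx_3 = 4
cy_3 = 2
r_3 = 1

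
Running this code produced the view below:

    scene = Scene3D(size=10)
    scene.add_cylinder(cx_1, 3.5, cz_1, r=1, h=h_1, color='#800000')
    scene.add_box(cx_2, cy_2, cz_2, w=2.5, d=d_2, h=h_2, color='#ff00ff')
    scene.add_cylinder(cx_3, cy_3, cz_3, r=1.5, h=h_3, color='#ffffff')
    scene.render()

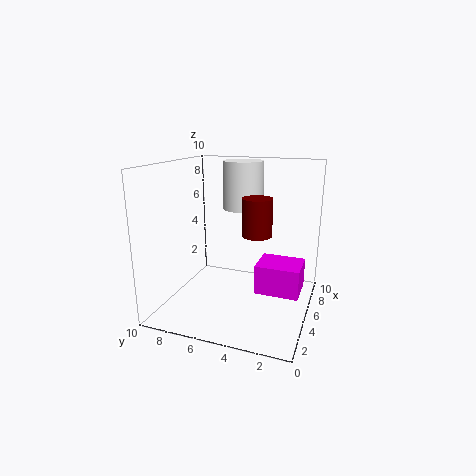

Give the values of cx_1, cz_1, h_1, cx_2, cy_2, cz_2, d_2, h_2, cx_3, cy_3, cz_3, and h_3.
cx_1 = 4.5; cz_1 = 5.5; h_1 = 2.5; cx_2 = 4; cy_2 = 0.5; cz_2 = 1.5; d_2 = 3; h_2 = 2; cx_3 = 7.5; cy_3 = 5.5; cz_3 = 6.5; h_3 = 3.5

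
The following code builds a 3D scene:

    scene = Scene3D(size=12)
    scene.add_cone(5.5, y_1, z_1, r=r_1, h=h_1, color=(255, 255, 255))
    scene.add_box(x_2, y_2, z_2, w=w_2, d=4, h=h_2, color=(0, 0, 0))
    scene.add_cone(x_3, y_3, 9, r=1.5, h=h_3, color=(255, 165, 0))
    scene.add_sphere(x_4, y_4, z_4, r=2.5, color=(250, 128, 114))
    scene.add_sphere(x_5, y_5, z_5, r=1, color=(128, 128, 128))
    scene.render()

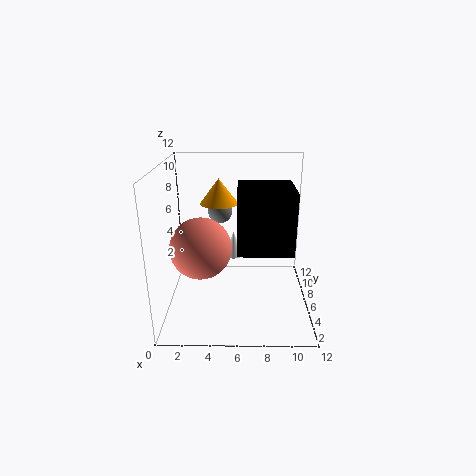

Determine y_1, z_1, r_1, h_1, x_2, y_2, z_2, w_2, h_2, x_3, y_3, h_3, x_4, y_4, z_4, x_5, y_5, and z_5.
y_1 = 11; z_1 = 2; r_1 = 1; h_1 = 2.5; x_2 = 6; y_2 = 1.5; z_2 = 6.5; w_2 = 4; h_2 = 4.5; x_3 = 4.5; y_3 = 6; h_3 = 2; x_4 = 3; y_4 = 5; z_4 = 5.5; x_5 = 4.5; y_5 = 7; z_5 = 8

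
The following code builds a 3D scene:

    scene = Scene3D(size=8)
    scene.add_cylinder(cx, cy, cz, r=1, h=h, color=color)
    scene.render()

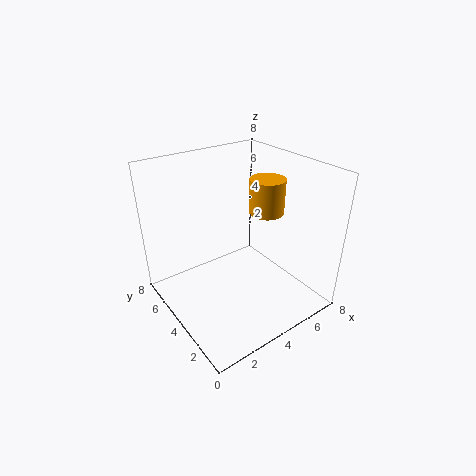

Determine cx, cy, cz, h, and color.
cx = 6, cy = 4, cz = 5, h = 2, color = 'orange'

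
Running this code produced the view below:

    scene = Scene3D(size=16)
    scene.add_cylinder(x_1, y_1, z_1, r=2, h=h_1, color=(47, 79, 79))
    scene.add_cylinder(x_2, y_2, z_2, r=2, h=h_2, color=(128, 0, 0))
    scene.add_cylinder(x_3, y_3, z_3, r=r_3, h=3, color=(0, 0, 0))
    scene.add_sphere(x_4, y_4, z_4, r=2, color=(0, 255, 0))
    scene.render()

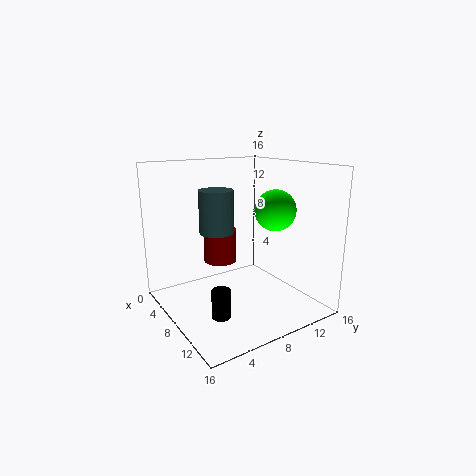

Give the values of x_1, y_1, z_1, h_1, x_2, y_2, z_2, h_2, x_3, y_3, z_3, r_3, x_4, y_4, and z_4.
x_1 = 5
y_1 = 7
z_1 = 8
h_1 = 5
x_2 = 4
y_2 = 8
z_2 = 4
h_2 = 4
x_3 = 11
y_3 = 4
z_3 = 1
r_3 = 1
x_4 = 13
y_4 = 9
z_4 = 12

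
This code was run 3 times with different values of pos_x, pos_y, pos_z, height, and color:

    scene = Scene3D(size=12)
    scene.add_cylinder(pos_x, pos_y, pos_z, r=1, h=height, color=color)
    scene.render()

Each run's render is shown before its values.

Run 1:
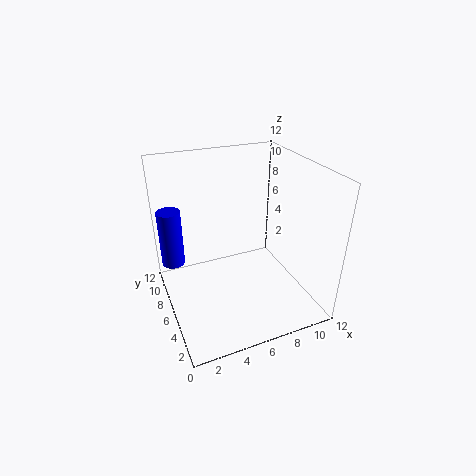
pos_x = 1; pos_y = 9; pos_z = 3; height = 5; color = 'blue'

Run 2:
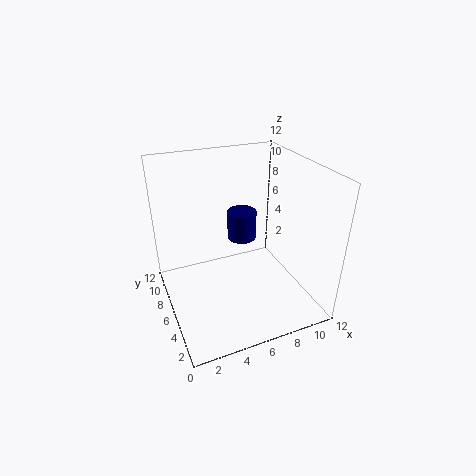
pos_x = 5; pos_y = 3; pos_z = 8; height = 2; color = 'navy'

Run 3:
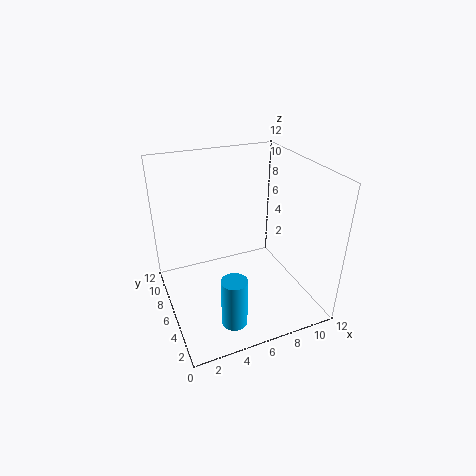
pos_x = 4; pos_y = 2; pos_z = 1; height = 4; color = 'deepskyblue'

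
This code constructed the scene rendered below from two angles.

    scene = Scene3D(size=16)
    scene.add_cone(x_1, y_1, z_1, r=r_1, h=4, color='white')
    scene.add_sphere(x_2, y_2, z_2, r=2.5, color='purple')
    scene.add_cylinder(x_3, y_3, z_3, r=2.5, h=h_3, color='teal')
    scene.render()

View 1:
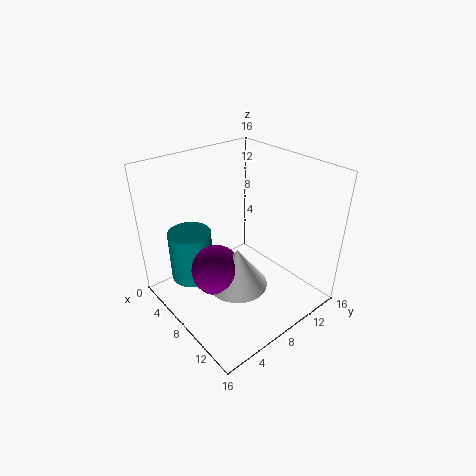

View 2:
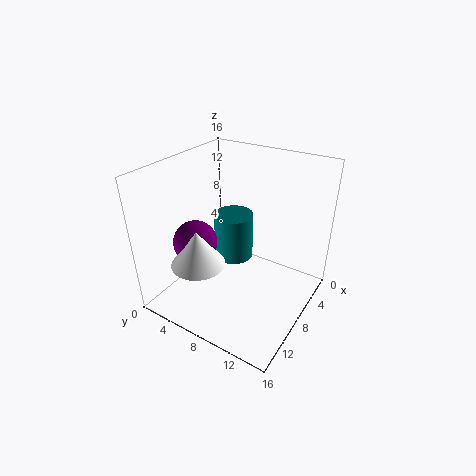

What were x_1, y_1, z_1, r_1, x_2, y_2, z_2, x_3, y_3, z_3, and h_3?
x_1 = 11.5; y_1 = 5; z_1 = 5.5; r_1 = 3; x_2 = 10; y_2 = 3.5; z_2 = 7; x_3 = 3.5; y_3 = 4.5; z_3 = 2; h_3 = 6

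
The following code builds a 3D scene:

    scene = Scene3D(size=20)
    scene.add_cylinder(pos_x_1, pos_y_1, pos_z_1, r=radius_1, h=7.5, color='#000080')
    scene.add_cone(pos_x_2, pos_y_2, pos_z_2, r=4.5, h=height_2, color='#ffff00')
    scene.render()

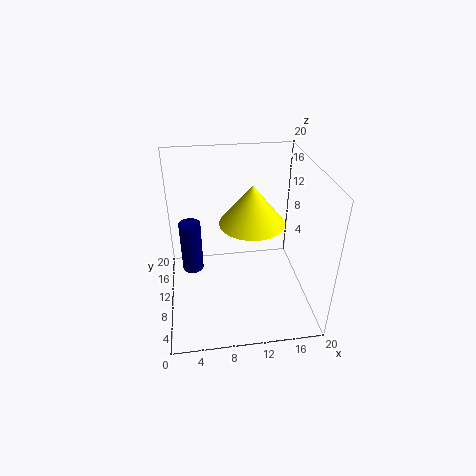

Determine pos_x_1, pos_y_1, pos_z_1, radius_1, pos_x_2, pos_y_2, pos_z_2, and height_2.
pos_x_1 = 3.5
pos_y_1 = 11.5
pos_z_1 = 4.5
radius_1 = 1.5
pos_x_2 = 12
pos_y_2 = 10.5
pos_z_2 = 12
height_2 = 5.5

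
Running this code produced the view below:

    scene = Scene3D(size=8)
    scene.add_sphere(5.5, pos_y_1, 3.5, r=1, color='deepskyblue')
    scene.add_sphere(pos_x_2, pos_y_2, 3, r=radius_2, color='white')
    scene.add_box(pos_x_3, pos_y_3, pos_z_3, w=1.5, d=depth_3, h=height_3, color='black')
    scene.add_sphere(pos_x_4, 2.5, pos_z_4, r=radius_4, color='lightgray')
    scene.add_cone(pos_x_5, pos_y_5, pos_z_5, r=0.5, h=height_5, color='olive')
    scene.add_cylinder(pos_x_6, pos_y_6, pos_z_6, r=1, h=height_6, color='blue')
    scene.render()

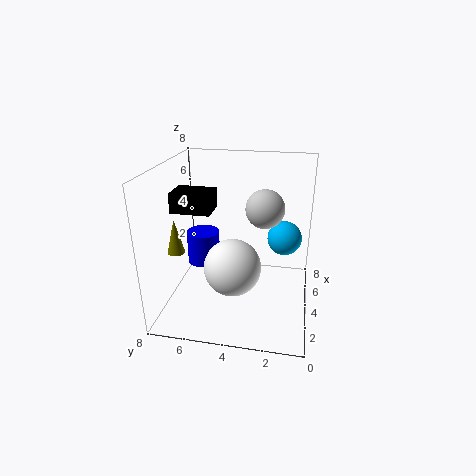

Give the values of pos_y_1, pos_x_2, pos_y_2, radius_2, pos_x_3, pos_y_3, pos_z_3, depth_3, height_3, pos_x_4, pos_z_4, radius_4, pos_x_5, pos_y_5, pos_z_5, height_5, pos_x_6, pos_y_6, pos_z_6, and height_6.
pos_y_1 = 1.5
pos_x_2 = 2.5
pos_y_2 = 4
radius_2 = 1.5
pos_x_3 = 2
pos_y_3 = 5
pos_z_3 = 6
depth_3 = 2
height_3 = 1
pos_x_4 = 3.5
pos_z_4 = 6
radius_4 = 1
pos_x_5 = 3.5
pos_y_5 = 7.5
pos_z_5 = 3
height_5 = 2
pos_x_6 = 5.5
pos_y_6 = 6.5
pos_z_6 = 1.5
height_6 = 2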